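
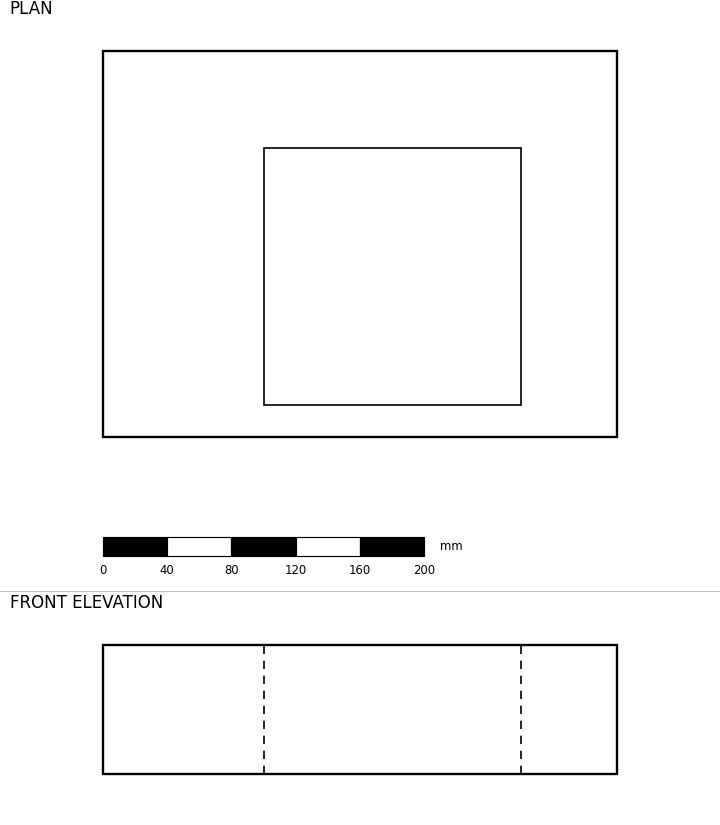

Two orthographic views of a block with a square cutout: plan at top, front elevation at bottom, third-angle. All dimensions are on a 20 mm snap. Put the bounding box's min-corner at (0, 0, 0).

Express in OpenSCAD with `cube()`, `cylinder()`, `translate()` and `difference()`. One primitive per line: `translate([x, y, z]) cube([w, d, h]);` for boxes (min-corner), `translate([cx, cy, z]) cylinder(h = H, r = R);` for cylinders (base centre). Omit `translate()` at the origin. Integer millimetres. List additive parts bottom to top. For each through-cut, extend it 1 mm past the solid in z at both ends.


difference() {
  cube([320, 240, 80]);
  translate([100, 20, -1]) cube([160, 160, 82]);
}


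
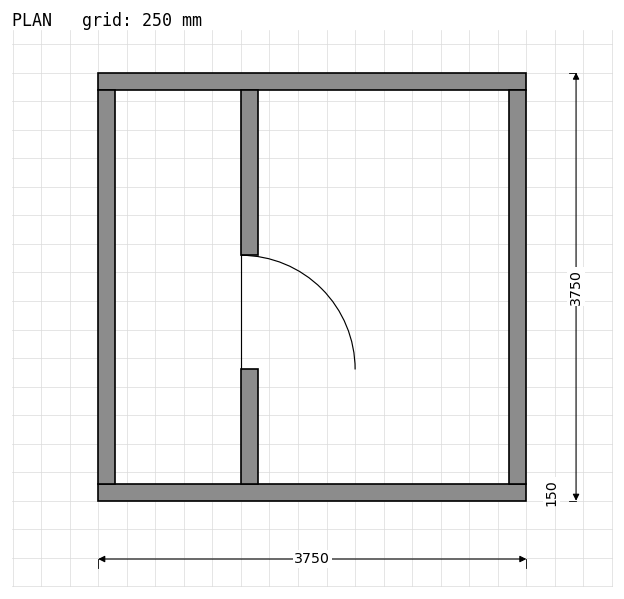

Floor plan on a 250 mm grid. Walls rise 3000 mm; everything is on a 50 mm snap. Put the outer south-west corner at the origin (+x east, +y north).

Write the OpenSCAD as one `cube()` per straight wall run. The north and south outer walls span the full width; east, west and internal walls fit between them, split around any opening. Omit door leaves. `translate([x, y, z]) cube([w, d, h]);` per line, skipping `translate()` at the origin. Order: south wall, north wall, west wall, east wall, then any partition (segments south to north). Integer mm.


cube([3750, 150, 3000]);
translate([0, 3600, 0]) cube([3750, 150, 3000]);
translate([0, 150, 0]) cube([150, 3450, 3000]);
translate([3600, 150, 0]) cube([150, 3450, 3000]);
translate([1250, 150, 0]) cube([150, 1000, 3000]);
translate([1250, 2150, 0]) cube([150, 1450, 3000]);


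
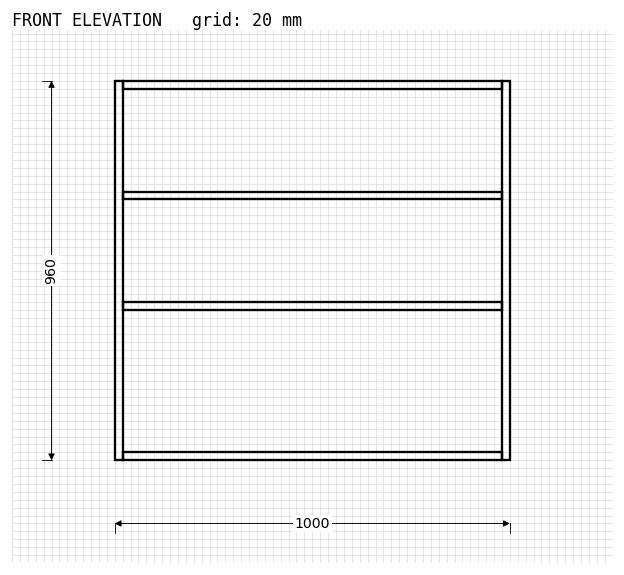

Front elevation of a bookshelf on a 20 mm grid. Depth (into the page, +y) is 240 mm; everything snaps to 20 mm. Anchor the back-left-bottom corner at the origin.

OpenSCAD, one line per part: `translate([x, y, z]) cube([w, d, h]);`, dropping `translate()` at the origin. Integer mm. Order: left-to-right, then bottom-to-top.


cube([20, 240, 960]);
translate([20, 0, 0]) cube([960, 240, 20]);
translate([20, 0, 380]) cube([960, 240, 20]);
translate([20, 0, 660]) cube([960, 240, 20]);
translate([20, 0, 940]) cube([960, 240, 20]);
translate([980, 0, 0]) cube([20, 240, 960]);


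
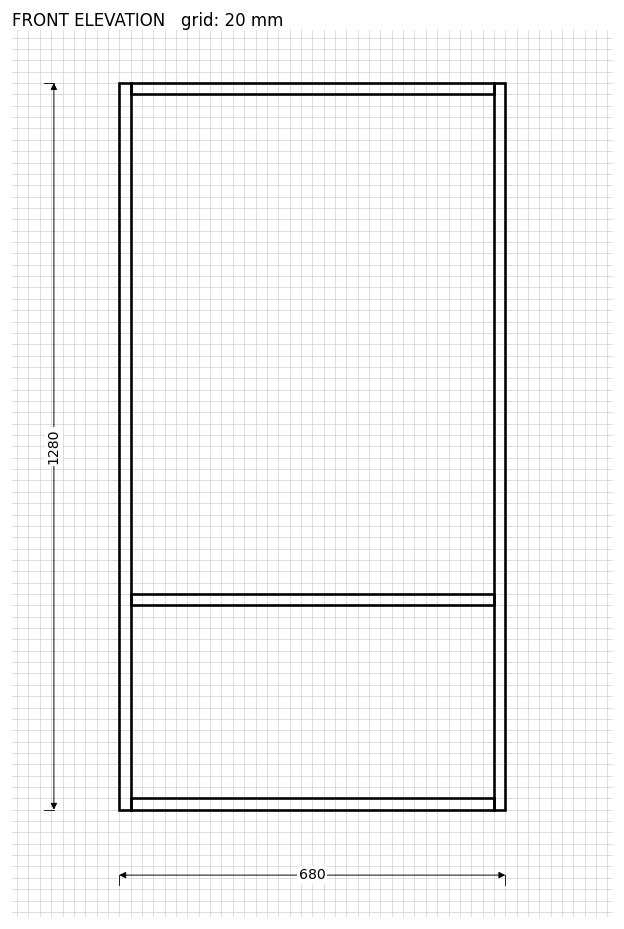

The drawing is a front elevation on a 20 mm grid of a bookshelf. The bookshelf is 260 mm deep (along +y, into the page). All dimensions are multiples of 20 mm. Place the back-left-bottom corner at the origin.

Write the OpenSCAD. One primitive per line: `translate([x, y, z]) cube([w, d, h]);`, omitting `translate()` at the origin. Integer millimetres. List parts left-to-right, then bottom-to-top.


cube([20, 260, 1280]);
translate([20, 0, 0]) cube([640, 260, 20]);
translate([20, 0, 360]) cube([640, 260, 20]);
translate([20, 0, 1260]) cube([640, 260, 20]);
translate([660, 0, 0]) cube([20, 260, 1280]);


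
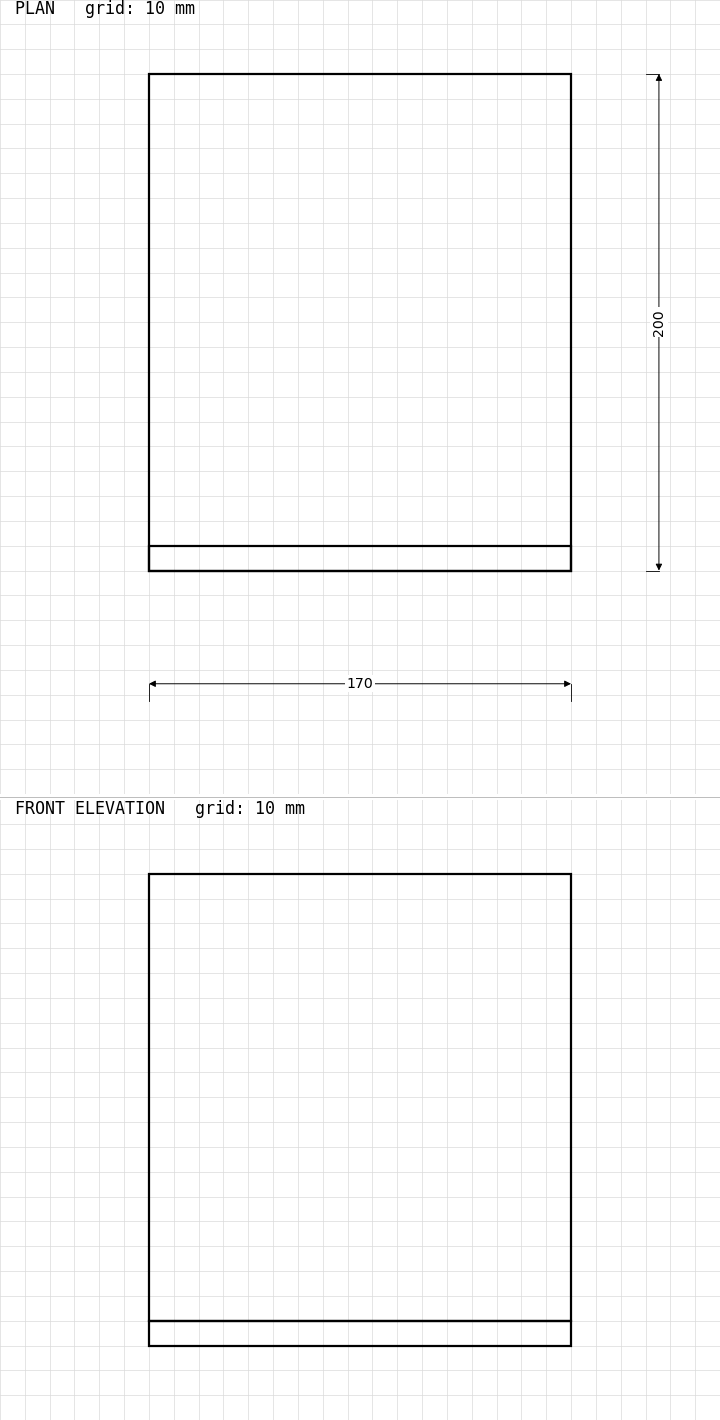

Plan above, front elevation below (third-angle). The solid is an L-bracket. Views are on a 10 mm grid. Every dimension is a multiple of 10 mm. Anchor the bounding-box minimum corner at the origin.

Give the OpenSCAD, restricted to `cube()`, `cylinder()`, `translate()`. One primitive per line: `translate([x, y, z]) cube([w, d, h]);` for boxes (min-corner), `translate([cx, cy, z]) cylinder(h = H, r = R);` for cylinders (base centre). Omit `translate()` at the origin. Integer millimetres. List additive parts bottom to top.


cube([170, 200, 10]);
translate([0, 0, 10]) cube([170, 10, 180]);


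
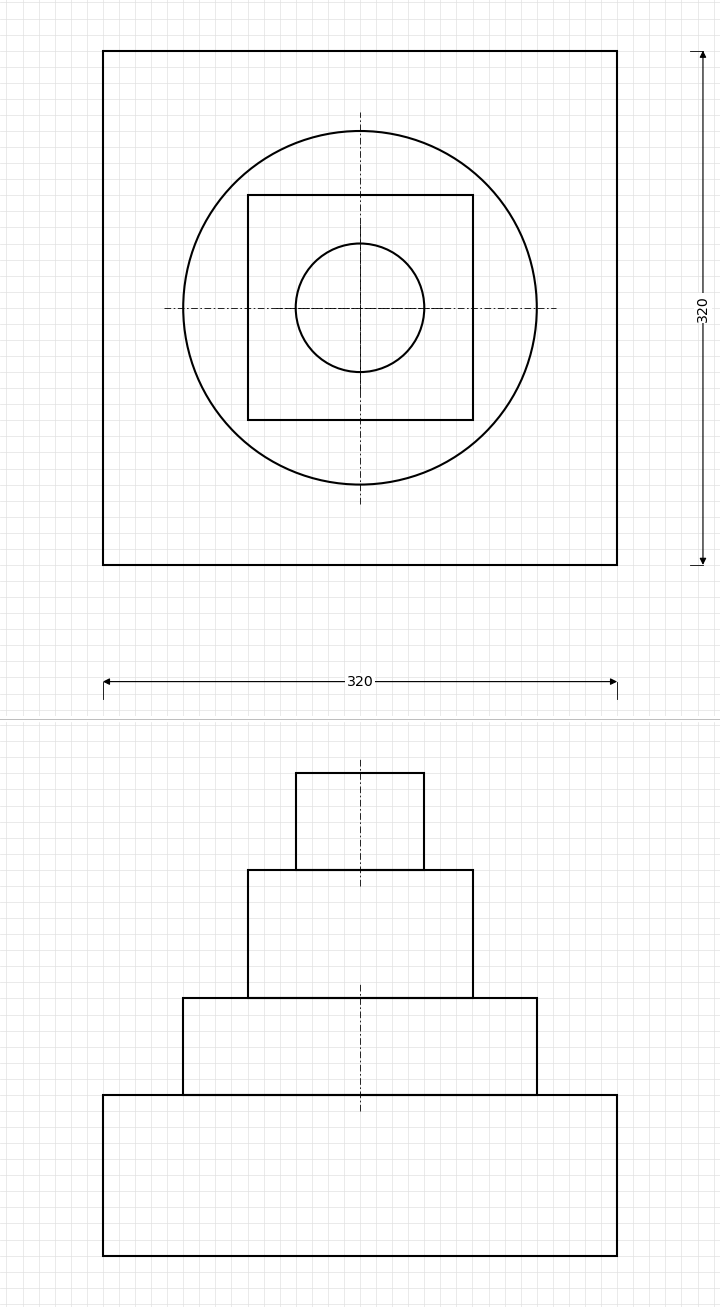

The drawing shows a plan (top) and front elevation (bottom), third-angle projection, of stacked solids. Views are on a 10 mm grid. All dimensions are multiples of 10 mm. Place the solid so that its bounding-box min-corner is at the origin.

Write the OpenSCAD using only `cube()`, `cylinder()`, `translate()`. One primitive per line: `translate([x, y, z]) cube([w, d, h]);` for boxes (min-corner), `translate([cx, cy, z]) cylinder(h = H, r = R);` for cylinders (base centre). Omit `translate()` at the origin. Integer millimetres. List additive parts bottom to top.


cube([320, 320, 100]);
translate([160, 160, 100]) cylinder(h = 60, r = 110);
translate([90, 90, 160]) cube([140, 140, 80]);
translate([160, 160, 240]) cylinder(h = 60, r = 40);


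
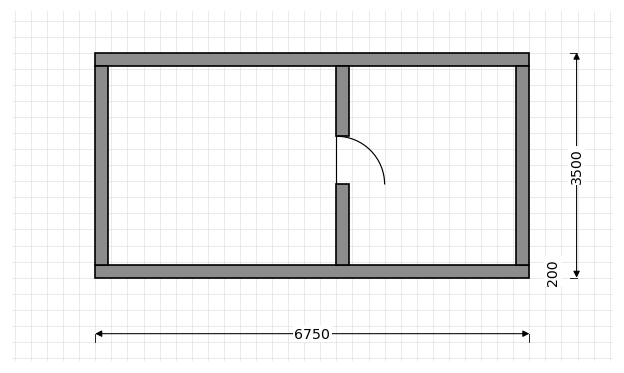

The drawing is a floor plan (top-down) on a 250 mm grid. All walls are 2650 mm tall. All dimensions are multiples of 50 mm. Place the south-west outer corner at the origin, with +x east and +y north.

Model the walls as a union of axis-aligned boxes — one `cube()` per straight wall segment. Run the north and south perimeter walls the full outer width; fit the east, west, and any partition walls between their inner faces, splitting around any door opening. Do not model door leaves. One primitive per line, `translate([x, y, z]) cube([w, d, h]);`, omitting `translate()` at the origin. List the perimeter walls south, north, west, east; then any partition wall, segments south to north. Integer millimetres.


cube([6750, 200, 2650]);
translate([0, 3300, 0]) cube([6750, 200, 2650]);
translate([0, 200, 0]) cube([200, 3100, 2650]);
translate([6550, 200, 0]) cube([200, 3100, 2650]);
translate([3750, 200, 0]) cube([200, 1250, 2650]);
translate([3750, 2200, 0]) cube([200, 1100, 2650]);


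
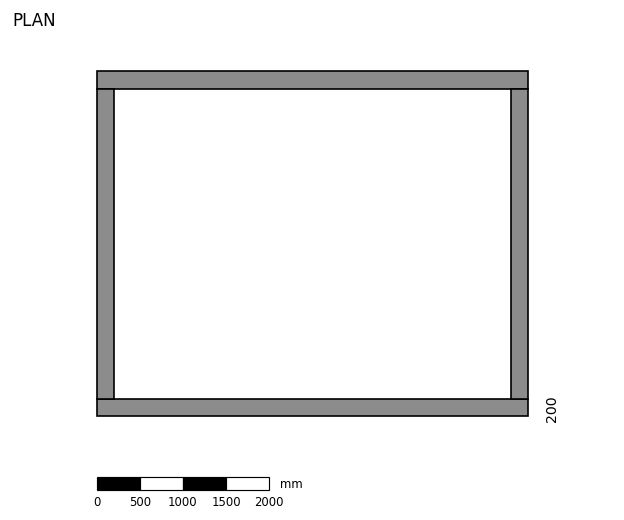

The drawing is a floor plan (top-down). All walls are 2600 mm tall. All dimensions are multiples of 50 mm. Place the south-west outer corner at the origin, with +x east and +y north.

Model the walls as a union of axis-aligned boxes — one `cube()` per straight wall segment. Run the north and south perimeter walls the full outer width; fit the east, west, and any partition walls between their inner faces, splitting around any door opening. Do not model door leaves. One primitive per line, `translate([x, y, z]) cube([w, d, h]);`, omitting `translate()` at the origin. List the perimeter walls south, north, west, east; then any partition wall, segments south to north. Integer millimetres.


cube([5000, 200, 2600]);
translate([0, 3800, 0]) cube([5000, 200, 2600]);
translate([0, 200, 0]) cube([200, 3600, 2600]);
translate([4800, 200, 0]) cube([200, 3600, 2600]);


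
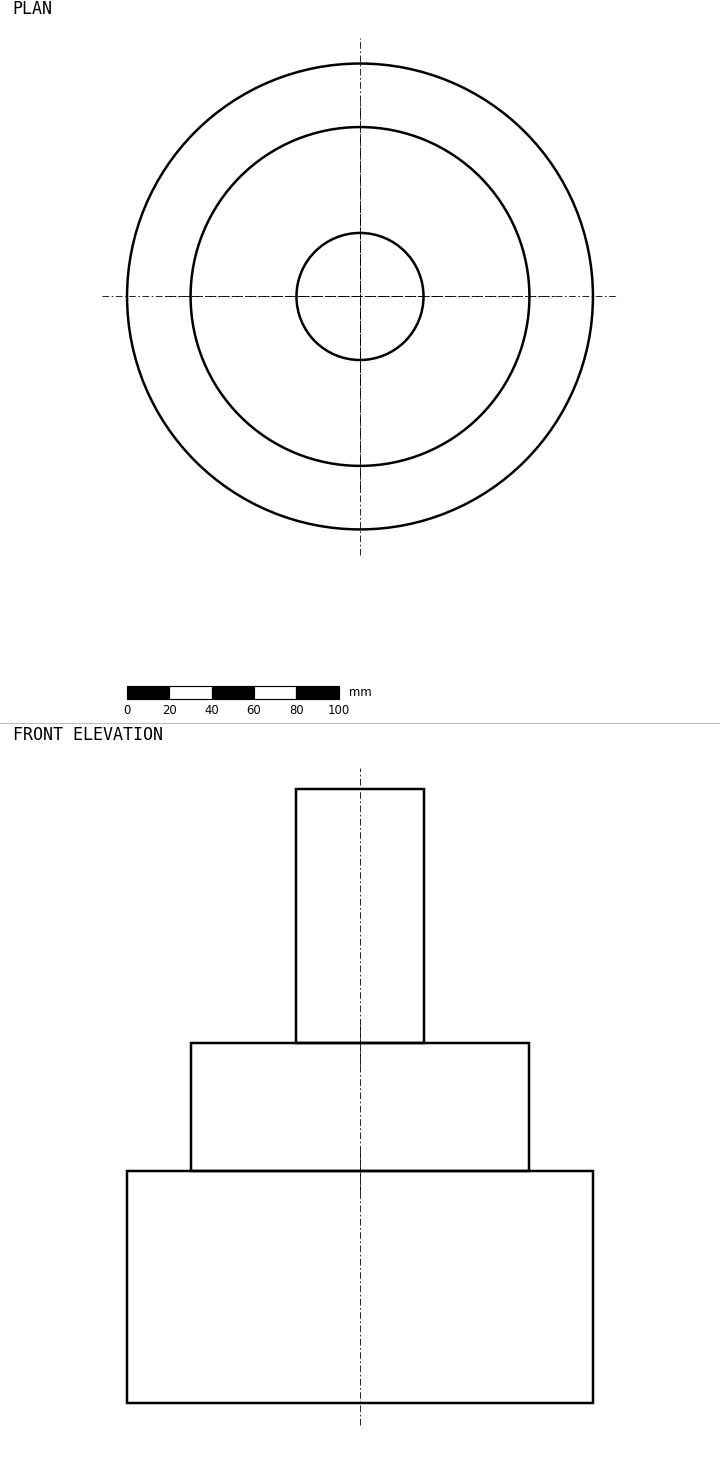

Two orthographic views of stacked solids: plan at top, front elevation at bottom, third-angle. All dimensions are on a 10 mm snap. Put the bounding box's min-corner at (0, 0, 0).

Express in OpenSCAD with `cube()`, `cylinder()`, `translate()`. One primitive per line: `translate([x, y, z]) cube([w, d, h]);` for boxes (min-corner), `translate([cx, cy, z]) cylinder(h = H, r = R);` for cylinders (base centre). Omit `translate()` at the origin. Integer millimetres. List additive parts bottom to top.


translate([110, 110, 0]) cylinder(h = 110, r = 110);
translate([110, 110, 110]) cylinder(h = 60, r = 80);
translate([110, 110, 170]) cylinder(h = 120, r = 30);


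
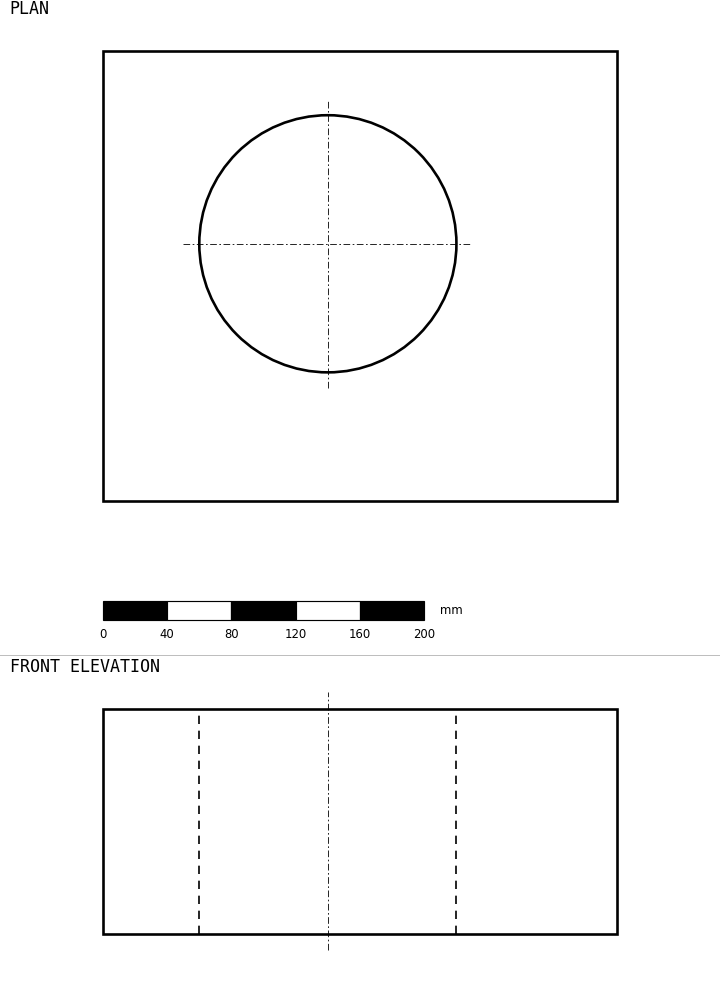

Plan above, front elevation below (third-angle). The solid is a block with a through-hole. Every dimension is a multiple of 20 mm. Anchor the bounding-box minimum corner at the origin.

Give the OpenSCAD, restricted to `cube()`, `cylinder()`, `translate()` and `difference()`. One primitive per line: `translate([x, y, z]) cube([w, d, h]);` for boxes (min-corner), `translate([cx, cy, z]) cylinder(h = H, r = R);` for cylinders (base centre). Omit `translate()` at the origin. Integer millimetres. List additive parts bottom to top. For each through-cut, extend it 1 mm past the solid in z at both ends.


difference() {
  cube([320, 280, 140]);
  translate([140, 160, -1]) cylinder(h = 142, r = 80);
}


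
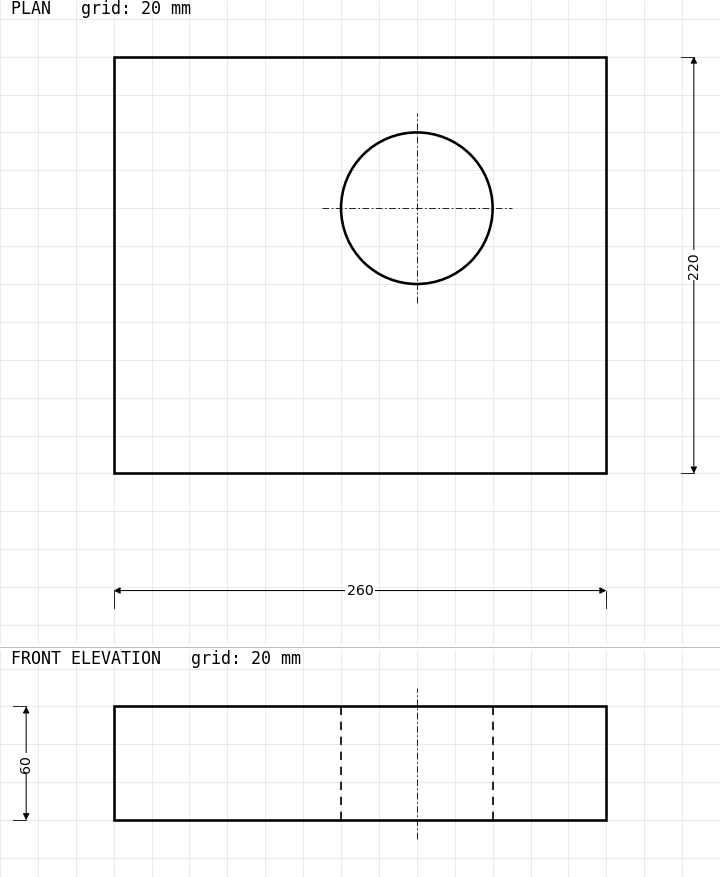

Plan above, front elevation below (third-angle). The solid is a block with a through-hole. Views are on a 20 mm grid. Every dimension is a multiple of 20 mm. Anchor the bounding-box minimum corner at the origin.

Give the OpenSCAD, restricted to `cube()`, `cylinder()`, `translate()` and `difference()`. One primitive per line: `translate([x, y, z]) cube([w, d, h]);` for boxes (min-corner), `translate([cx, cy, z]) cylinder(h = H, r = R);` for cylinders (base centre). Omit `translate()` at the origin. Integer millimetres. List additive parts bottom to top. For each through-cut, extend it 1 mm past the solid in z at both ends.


difference() {
  cube([260, 220, 60]);
  translate([160, 140, -1]) cylinder(h = 62, r = 40);
}


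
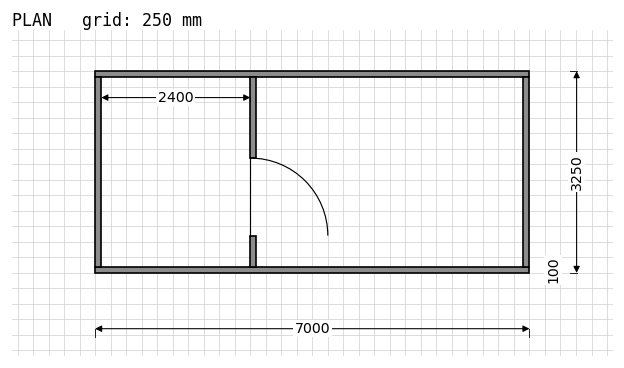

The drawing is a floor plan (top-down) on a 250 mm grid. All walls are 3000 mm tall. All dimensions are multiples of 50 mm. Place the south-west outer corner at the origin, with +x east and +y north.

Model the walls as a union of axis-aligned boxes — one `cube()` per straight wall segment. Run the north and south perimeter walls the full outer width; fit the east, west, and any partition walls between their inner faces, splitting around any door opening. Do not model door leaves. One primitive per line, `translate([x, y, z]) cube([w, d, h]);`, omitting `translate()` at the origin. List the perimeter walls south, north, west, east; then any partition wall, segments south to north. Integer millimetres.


cube([7000, 100, 3000]);
translate([0, 3150, 0]) cube([7000, 100, 3000]);
translate([0, 100, 0]) cube([100, 3050, 3000]);
translate([6900, 100, 0]) cube([100, 3050, 3000]);
translate([2500, 100, 0]) cube([100, 500, 3000]);
translate([2500, 1850, 0]) cube([100, 1300, 3000]);


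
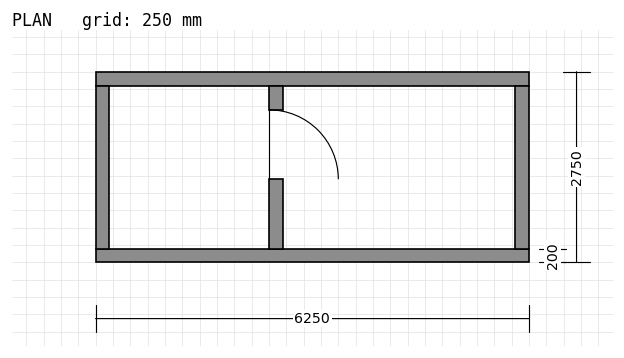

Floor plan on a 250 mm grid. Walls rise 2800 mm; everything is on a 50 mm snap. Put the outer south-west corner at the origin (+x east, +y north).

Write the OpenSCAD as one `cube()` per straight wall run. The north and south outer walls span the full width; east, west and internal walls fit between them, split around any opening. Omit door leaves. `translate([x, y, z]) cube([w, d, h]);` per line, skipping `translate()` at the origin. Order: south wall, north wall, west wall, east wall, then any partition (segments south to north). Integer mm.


cube([6250, 200, 2800]);
translate([0, 2550, 0]) cube([6250, 200, 2800]);
translate([0, 200, 0]) cube([200, 2350, 2800]);
translate([6050, 200, 0]) cube([200, 2350, 2800]);
translate([2500, 200, 0]) cube([200, 1000, 2800]);
translate([2500, 2200, 0]) cube([200, 350, 2800]);


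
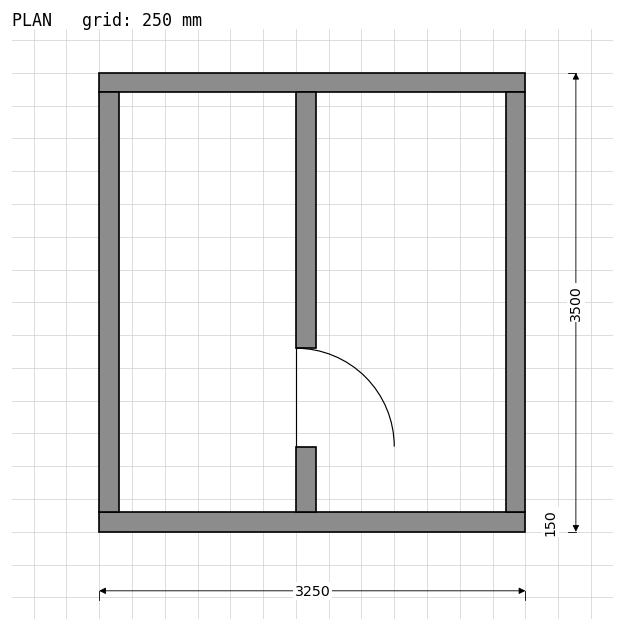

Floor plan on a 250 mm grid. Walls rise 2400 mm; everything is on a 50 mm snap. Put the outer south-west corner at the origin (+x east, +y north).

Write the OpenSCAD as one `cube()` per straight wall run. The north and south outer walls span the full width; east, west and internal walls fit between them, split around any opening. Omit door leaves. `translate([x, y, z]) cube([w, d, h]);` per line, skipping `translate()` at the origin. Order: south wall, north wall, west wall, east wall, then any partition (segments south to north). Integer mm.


cube([3250, 150, 2400]);
translate([0, 3350, 0]) cube([3250, 150, 2400]);
translate([0, 150, 0]) cube([150, 3200, 2400]);
translate([3100, 150, 0]) cube([150, 3200, 2400]);
translate([1500, 150, 0]) cube([150, 500, 2400]);
translate([1500, 1400, 0]) cube([150, 1950, 2400]);


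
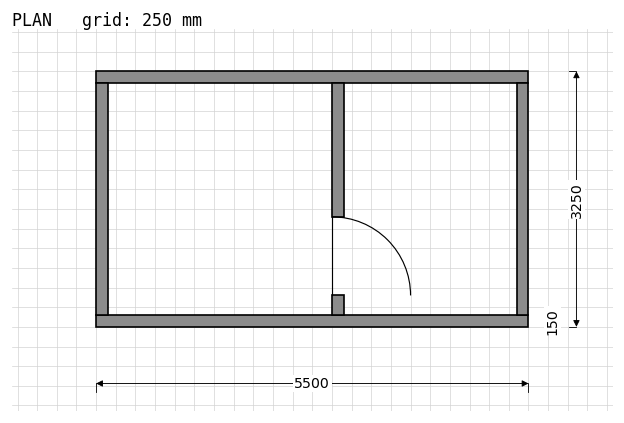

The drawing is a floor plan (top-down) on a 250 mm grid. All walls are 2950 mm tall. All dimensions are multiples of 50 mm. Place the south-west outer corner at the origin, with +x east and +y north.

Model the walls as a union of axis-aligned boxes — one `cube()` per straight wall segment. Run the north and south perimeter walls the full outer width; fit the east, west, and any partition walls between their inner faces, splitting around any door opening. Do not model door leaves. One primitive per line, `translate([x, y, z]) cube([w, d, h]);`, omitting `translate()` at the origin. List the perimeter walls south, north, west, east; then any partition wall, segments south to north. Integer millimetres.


cube([5500, 150, 2950]);
translate([0, 3100, 0]) cube([5500, 150, 2950]);
translate([0, 150, 0]) cube([150, 2950, 2950]);
translate([5350, 150, 0]) cube([150, 2950, 2950]);
translate([3000, 150, 0]) cube([150, 250, 2950]);
translate([3000, 1400, 0]) cube([150, 1700, 2950]);


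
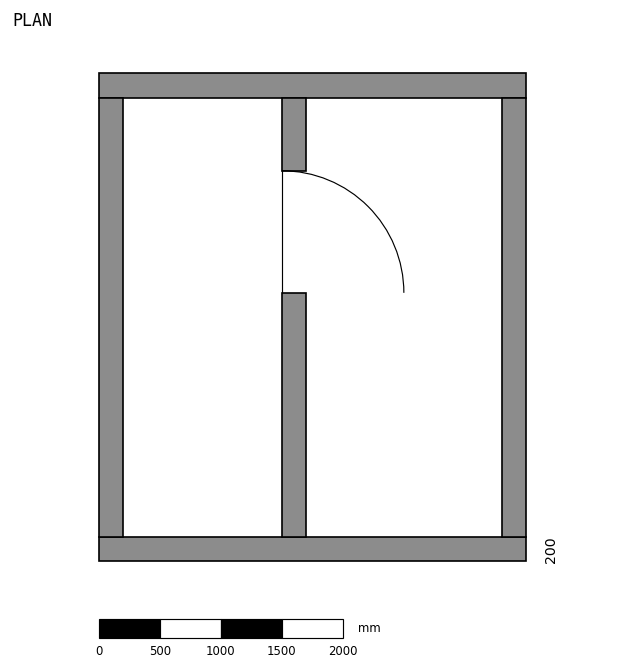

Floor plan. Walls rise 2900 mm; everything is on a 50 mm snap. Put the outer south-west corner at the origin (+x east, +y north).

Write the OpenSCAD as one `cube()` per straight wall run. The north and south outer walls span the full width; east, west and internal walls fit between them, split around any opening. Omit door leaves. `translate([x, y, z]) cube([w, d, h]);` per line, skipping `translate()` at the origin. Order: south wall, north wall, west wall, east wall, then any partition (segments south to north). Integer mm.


cube([3500, 200, 2900]);
translate([0, 3800, 0]) cube([3500, 200, 2900]);
translate([0, 200, 0]) cube([200, 3600, 2900]);
translate([3300, 200, 0]) cube([200, 3600, 2900]);
translate([1500, 200, 0]) cube([200, 2000, 2900]);
translate([1500, 3200, 0]) cube([200, 600, 2900]);


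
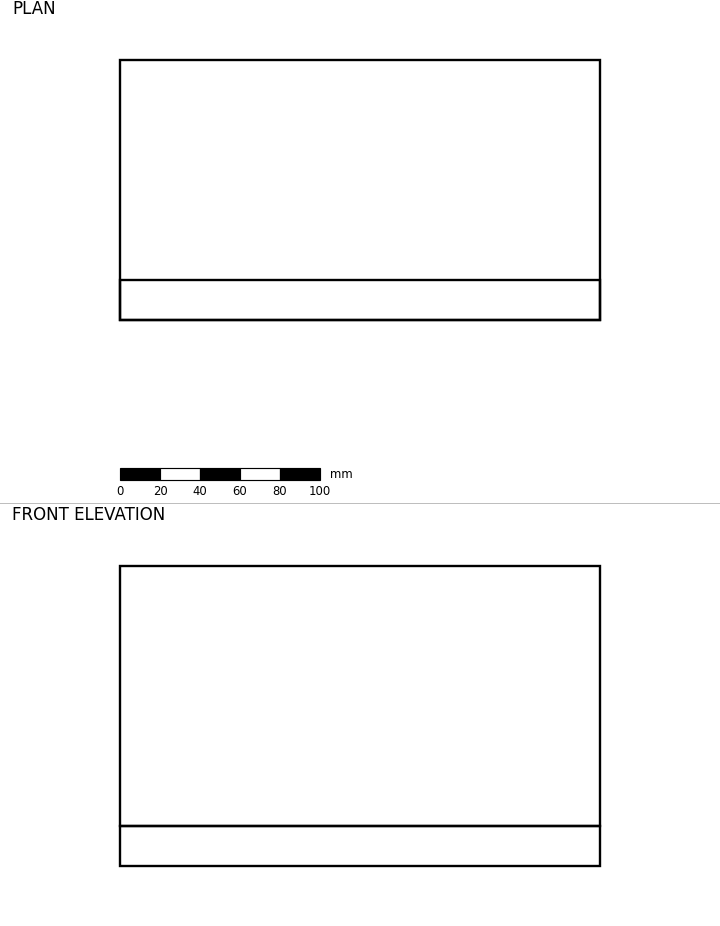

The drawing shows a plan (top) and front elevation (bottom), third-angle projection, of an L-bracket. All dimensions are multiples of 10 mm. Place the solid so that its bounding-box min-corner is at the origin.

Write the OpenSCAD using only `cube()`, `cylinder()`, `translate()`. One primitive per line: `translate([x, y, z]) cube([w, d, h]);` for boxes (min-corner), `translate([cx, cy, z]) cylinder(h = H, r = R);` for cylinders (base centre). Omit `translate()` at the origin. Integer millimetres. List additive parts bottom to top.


cube([240, 130, 20]);
translate([0, 0, 20]) cube([240, 20, 130]);


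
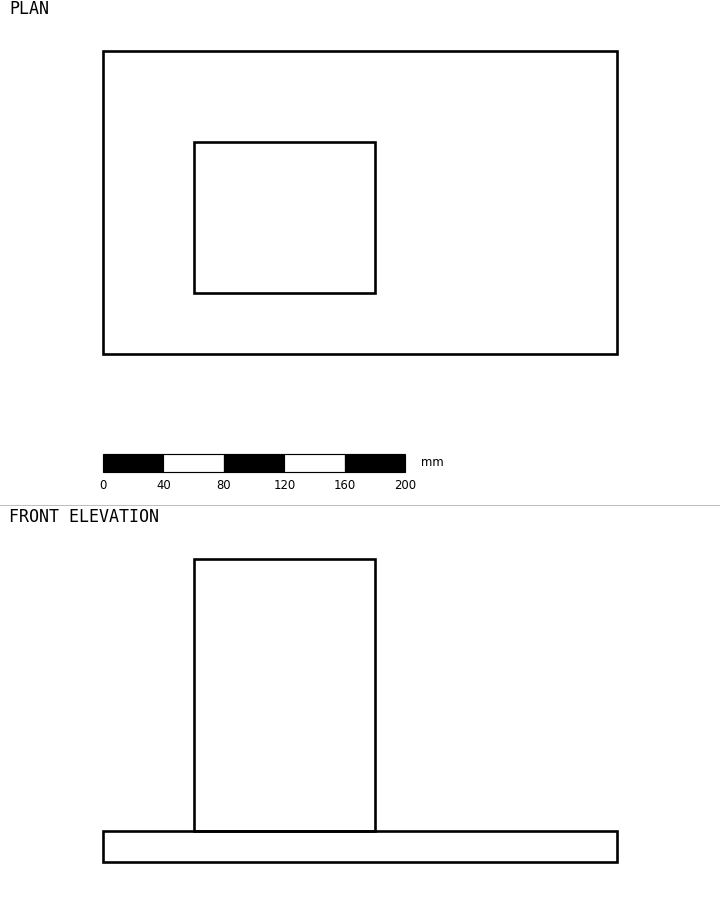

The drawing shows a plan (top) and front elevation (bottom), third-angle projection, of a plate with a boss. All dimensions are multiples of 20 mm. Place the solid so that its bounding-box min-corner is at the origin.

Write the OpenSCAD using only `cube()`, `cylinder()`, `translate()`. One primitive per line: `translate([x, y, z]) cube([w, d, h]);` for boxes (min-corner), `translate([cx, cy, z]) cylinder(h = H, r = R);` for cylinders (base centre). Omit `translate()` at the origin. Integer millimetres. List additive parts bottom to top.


cube([340, 200, 20]);
translate([60, 40, 20]) cube([120, 100, 180]);


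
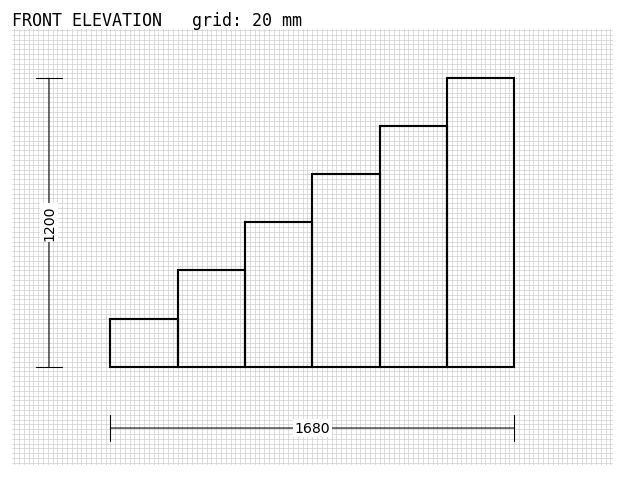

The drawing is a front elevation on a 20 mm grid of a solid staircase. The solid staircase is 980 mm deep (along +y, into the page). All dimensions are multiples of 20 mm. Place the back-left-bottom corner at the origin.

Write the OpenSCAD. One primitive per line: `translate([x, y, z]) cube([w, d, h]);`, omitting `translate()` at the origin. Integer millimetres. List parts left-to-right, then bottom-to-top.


cube([280, 980, 200]);
translate([280, 0, 0]) cube([280, 980, 400]);
translate([560, 0, 0]) cube([280, 980, 600]);
translate([840, 0, 0]) cube([280, 980, 800]);
translate([1120, 0, 0]) cube([280, 980, 1000]);
translate([1400, 0, 0]) cube([280, 980, 1200]);


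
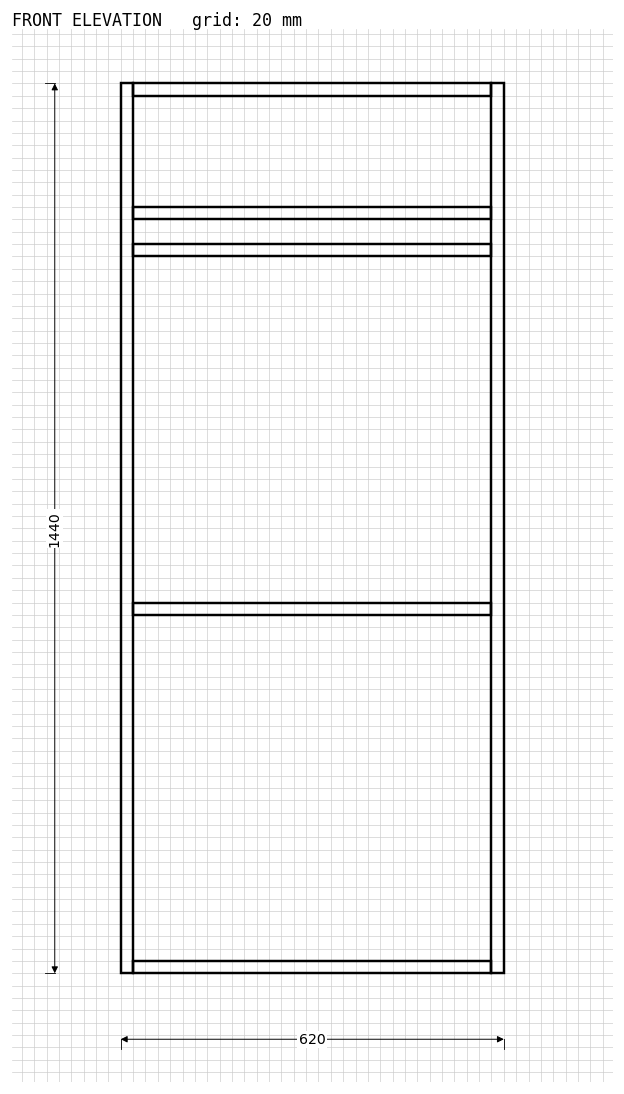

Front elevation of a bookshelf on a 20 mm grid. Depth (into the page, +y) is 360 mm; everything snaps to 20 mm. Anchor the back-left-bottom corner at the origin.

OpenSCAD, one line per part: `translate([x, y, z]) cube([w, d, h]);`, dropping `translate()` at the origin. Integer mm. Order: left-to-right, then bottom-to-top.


cube([20, 360, 1440]);
translate([20, 0, 0]) cube([580, 360, 20]);
translate([20, 0, 580]) cube([580, 360, 20]);
translate([20, 0, 1160]) cube([580, 360, 20]);
translate([20, 0, 1220]) cube([580, 360, 20]);
translate([20, 0, 1420]) cube([580, 360, 20]);
translate([600, 0, 0]) cube([20, 360, 1440]);


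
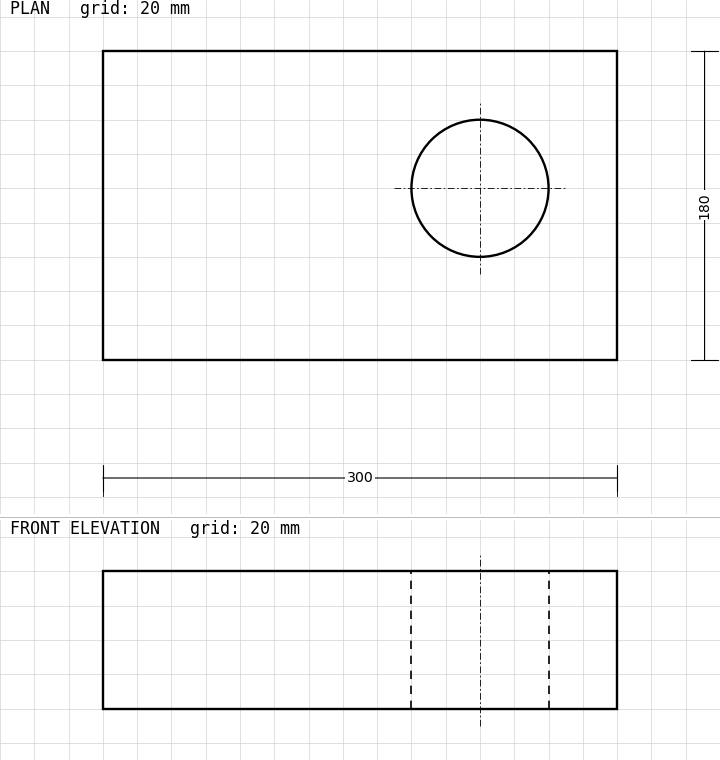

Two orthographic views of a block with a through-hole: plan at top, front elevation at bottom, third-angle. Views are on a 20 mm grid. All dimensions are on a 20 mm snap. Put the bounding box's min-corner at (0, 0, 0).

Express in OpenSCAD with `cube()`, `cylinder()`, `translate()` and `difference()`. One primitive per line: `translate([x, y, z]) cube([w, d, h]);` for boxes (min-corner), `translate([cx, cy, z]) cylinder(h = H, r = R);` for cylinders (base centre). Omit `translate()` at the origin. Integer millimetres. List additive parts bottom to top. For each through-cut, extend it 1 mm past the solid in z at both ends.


difference() {
  cube([300, 180, 80]);
  translate([220, 100, -1]) cylinder(h = 82, r = 40);
}


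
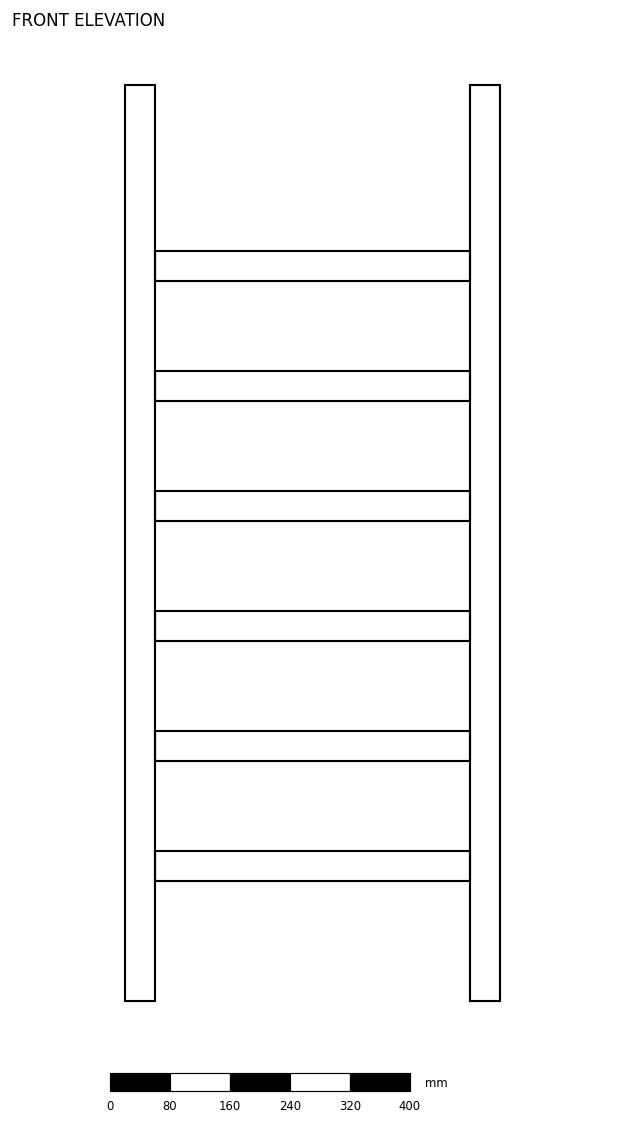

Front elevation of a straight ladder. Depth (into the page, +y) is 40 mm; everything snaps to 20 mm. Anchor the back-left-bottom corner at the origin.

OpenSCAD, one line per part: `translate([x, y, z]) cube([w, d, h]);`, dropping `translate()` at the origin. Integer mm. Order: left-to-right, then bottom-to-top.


cube([40, 40, 1220]);
translate([40, 0, 160]) cube([420, 40, 40]);
translate([40, 0, 320]) cube([420, 40, 40]);
translate([40, 0, 480]) cube([420, 40, 40]);
translate([40, 0, 640]) cube([420, 40, 40]);
translate([40, 0, 800]) cube([420, 40, 40]);
translate([40, 0, 960]) cube([420, 40, 40]);
translate([460, 0, 0]) cube([40, 40, 1220]);


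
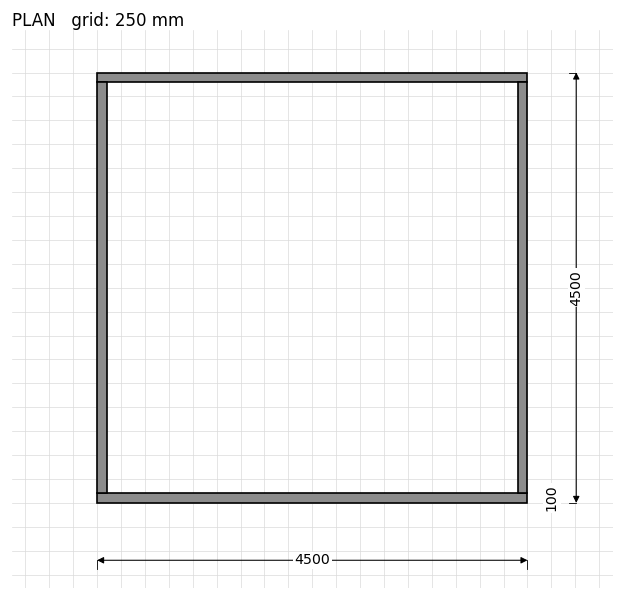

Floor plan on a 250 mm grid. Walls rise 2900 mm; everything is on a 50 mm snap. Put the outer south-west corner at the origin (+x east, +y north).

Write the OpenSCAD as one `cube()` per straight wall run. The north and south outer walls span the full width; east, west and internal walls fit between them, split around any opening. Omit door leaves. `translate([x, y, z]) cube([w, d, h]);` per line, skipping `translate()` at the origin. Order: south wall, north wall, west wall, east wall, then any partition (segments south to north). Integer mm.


cube([4500, 100, 2900]);
translate([0, 4400, 0]) cube([4500, 100, 2900]);
translate([0, 100, 0]) cube([100, 4300, 2900]);
translate([4400, 100, 0]) cube([100, 4300, 2900]);


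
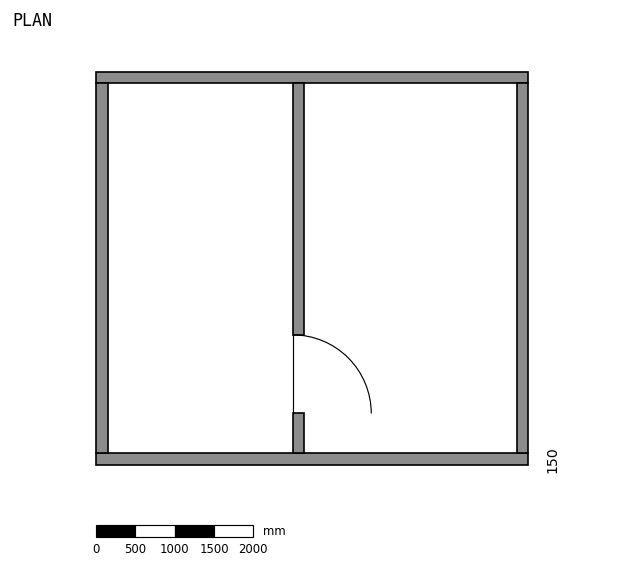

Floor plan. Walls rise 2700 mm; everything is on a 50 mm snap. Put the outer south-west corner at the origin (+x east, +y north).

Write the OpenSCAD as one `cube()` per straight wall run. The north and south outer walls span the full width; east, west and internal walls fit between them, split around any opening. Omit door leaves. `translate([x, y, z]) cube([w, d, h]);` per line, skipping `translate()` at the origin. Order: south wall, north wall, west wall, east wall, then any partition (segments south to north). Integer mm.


cube([5500, 150, 2700]);
translate([0, 4850, 0]) cube([5500, 150, 2700]);
translate([0, 150, 0]) cube([150, 4700, 2700]);
translate([5350, 150, 0]) cube([150, 4700, 2700]);
translate([2500, 150, 0]) cube([150, 500, 2700]);
translate([2500, 1650, 0]) cube([150, 3200, 2700]);


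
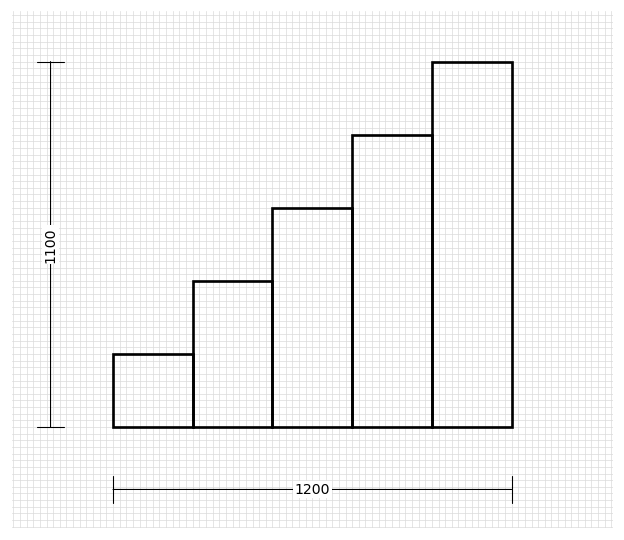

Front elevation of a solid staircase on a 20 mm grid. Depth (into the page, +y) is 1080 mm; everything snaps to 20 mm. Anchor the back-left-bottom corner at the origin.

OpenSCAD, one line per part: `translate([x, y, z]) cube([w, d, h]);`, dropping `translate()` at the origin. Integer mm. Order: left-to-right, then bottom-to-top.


cube([240, 1080, 220]);
translate([240, 0, 0]) cube([240, 1080, 440]);
translate([480, 0, 0]) cube([240, 1080, 660]);
translate([720, 0, 0]) cube([240, 1080, 880]);
translate([960, 0, 0]) cube([240, 1080, 1100]);


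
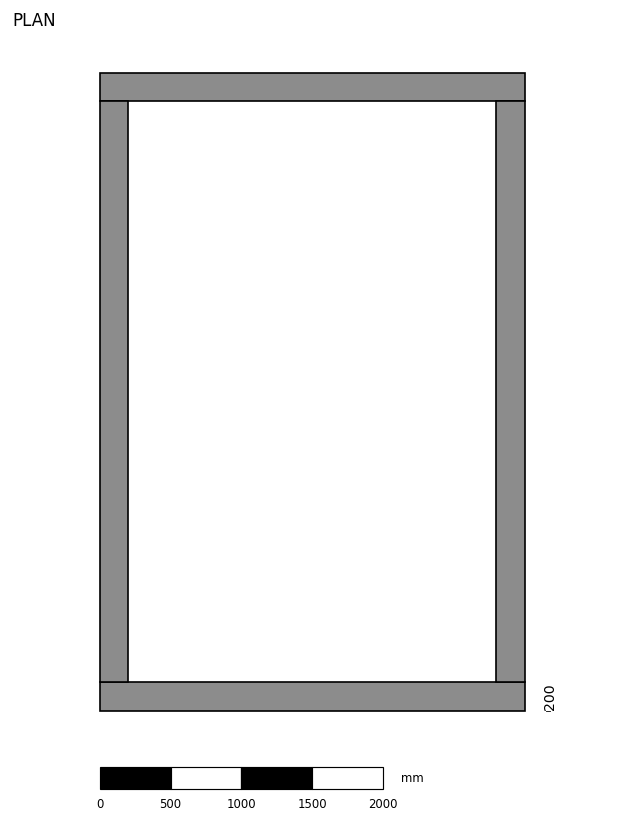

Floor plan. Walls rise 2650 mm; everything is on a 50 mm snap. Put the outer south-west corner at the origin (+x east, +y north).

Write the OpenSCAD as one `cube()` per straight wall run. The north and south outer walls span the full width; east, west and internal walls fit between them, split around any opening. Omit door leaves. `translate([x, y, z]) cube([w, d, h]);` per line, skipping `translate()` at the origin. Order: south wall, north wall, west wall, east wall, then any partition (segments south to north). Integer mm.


cube([3000, 200, 2650]);
translate([0, 4300, 0]) cube([3000, 200, 2650]);
translate([0, 200, 0]) cube([200, 4100, 2650]);
translate([2800, 200, 0]) cube([200, 4100, 2650]);


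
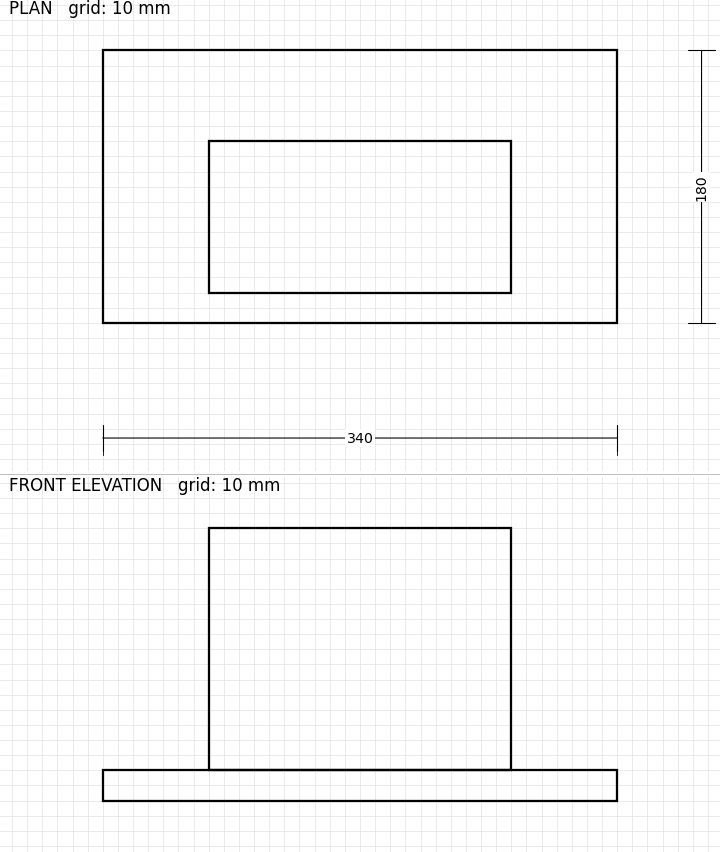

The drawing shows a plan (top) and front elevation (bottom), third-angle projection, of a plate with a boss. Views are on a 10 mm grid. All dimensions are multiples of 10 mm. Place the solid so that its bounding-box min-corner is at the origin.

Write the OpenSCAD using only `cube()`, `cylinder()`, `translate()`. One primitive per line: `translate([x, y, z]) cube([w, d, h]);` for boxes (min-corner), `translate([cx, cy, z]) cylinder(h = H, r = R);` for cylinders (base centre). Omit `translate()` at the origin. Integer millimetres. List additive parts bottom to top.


cube([340, 180, 20]);
translate([70, 20, 20]) cube([200, 100, 160]);


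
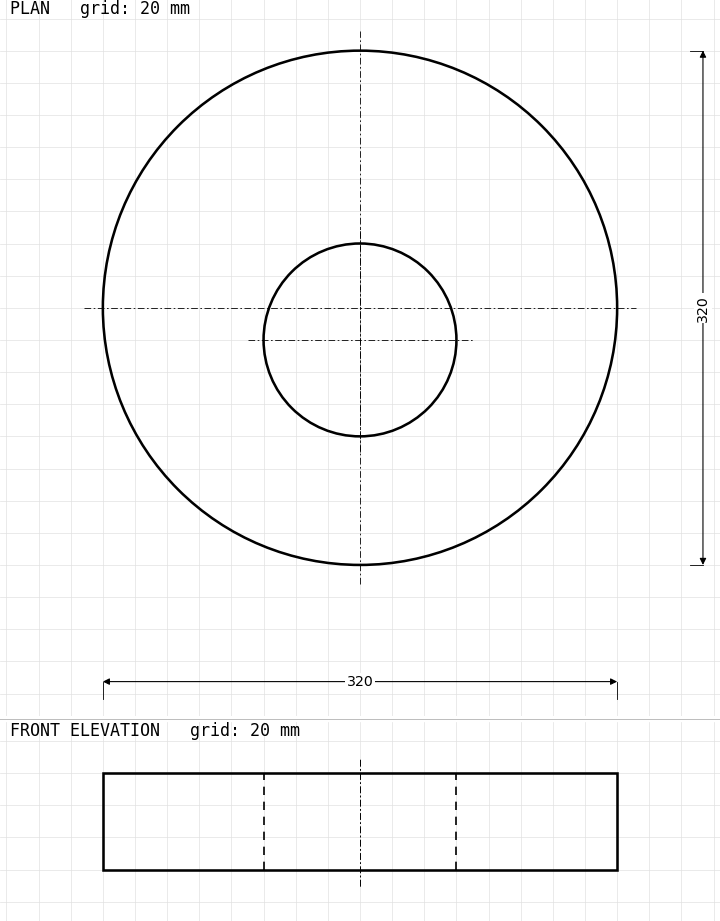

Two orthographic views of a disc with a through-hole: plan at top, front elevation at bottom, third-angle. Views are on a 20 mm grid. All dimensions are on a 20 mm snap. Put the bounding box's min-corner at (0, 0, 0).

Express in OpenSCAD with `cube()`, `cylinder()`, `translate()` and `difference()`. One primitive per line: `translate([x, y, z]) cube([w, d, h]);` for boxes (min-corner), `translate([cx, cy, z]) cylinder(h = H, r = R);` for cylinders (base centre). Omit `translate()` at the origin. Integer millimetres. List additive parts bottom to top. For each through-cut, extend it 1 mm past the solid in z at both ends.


difference() {
  translate([160, 160, 0]) cylinder(h = 60, r = 160);
  translate([160, 140, -1]) cylinder(h = 62, r = 60);
}


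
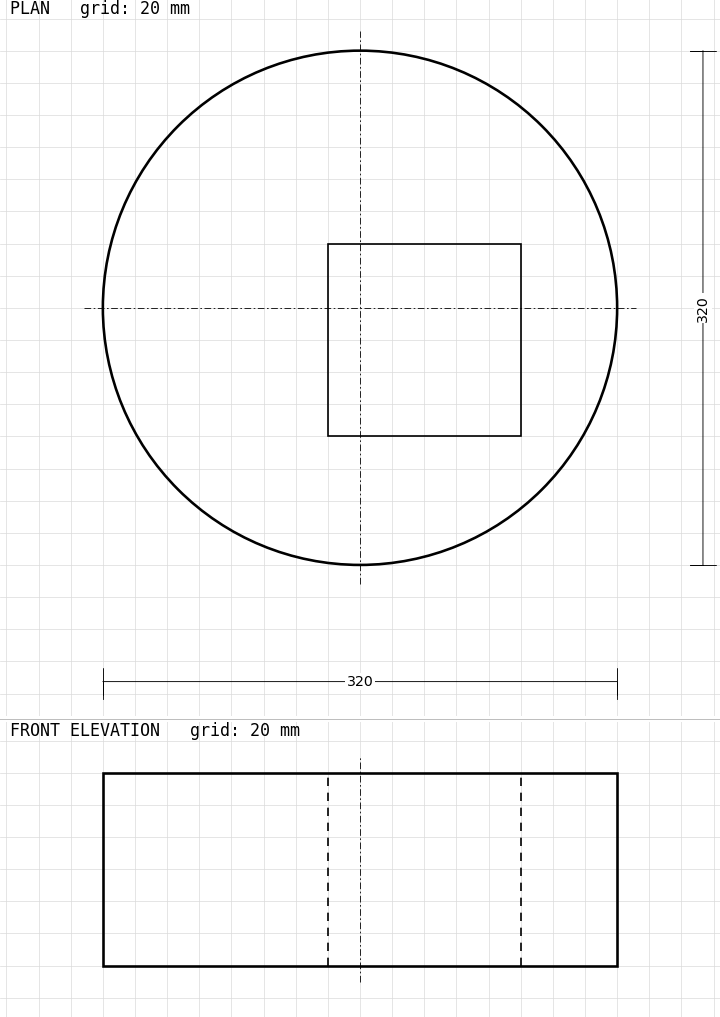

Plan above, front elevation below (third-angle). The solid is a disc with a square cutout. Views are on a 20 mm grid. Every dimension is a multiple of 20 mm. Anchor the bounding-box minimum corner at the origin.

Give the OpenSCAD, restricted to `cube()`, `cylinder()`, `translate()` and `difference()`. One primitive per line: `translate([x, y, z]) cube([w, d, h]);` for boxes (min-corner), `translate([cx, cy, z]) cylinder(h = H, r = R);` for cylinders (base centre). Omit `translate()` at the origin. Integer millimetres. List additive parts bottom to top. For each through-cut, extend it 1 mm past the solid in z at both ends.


difference() {
  translate([160, 160, 0]) cylinder(h = 120, r = 160);
  translate([140, 80, -1]) cube([120, 120, 122]);
}


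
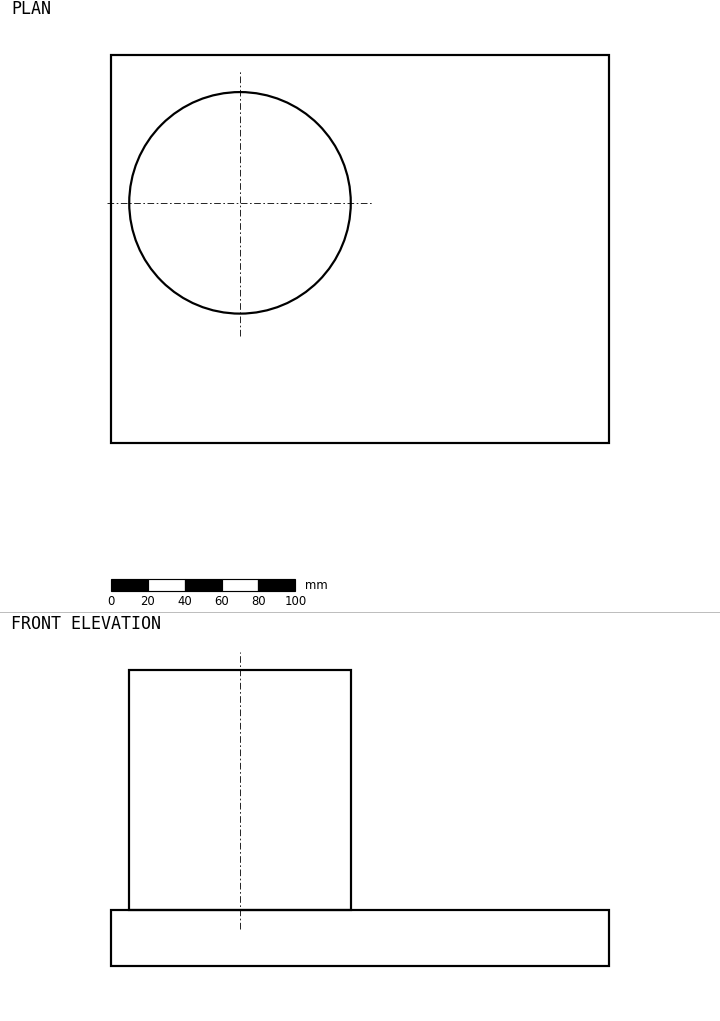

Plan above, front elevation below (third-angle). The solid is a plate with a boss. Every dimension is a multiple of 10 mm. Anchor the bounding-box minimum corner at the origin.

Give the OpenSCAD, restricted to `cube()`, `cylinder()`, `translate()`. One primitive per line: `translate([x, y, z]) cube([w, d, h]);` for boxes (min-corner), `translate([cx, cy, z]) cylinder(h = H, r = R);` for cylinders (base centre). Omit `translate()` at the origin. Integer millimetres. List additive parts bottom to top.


cube([270, 210, 30]);
translate([70, 130, 30]) cylinder(h = 130, r = 60);


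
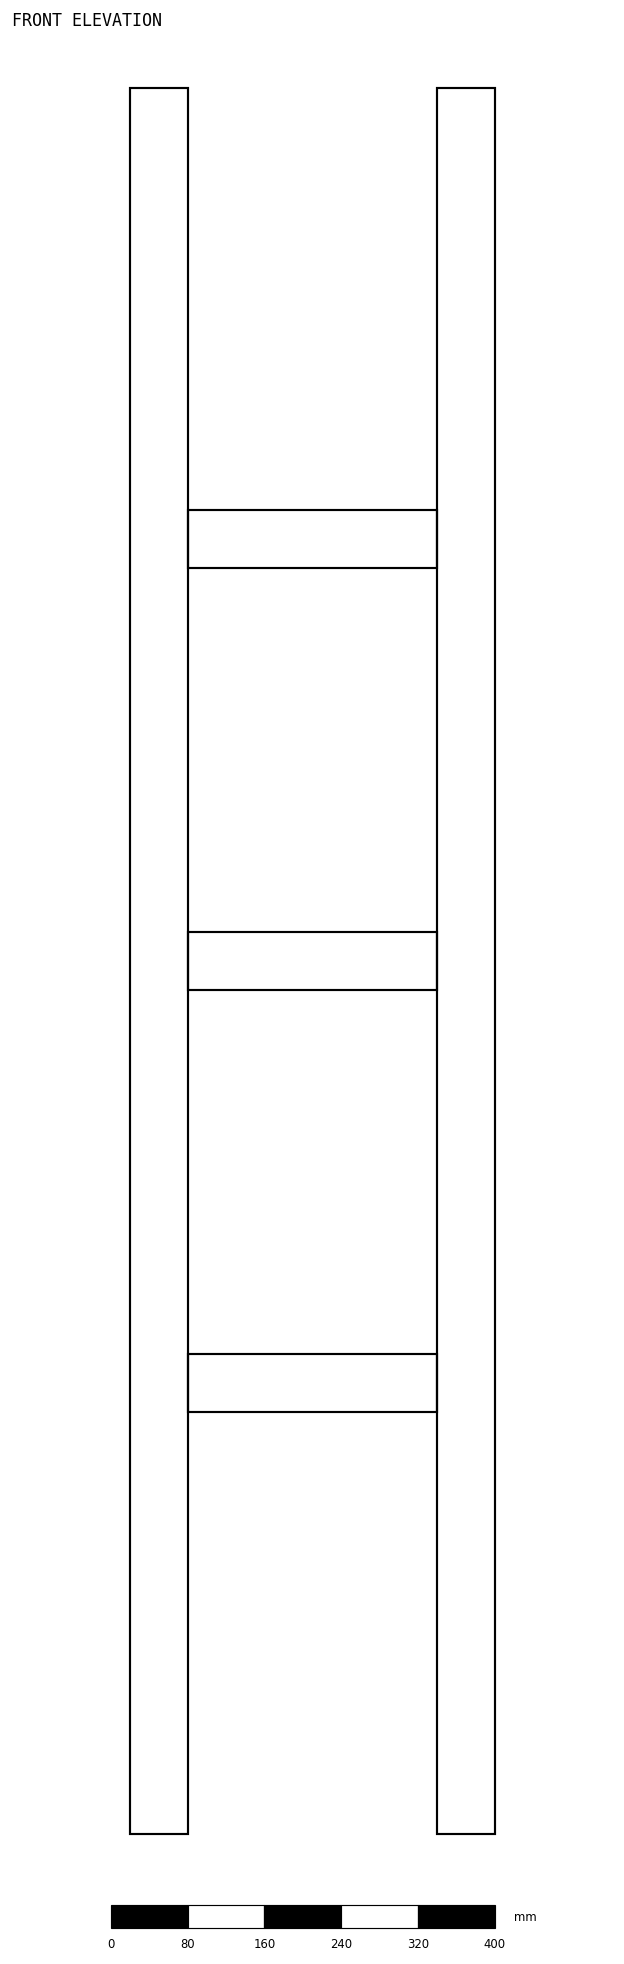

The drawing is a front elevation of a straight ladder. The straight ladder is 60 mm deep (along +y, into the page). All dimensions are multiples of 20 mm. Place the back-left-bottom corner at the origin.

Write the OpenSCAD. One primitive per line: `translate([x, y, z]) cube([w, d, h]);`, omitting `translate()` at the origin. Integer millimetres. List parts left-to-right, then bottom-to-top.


cube([60, 60, 1820]);
translate([60, 0, 440]) cube([260, 60, 60]);
translate([60, 0, 880]) cube([260, 60, 60]);
translate([60, 0, 1320]) cube([260, 60, 60]);
translate([320, 0, 0]) cube([60, 60, 1820]);


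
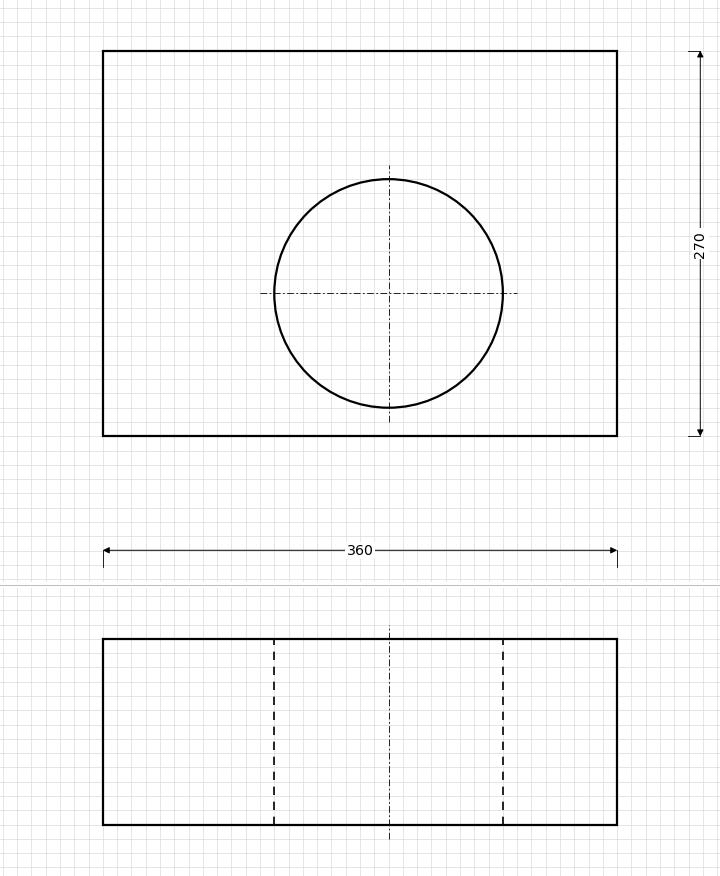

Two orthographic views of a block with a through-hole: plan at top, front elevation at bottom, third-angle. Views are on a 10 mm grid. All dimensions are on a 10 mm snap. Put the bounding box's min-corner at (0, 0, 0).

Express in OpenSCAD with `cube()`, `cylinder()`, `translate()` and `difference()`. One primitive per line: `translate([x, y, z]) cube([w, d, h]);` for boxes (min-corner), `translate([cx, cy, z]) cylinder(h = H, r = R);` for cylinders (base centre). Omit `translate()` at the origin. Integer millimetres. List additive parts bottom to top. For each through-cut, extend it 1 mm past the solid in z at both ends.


difference() {
  cube([360, 270, 130]);
  translate([200, 100, -1]) cylinder(h = 132, r = 80);
}


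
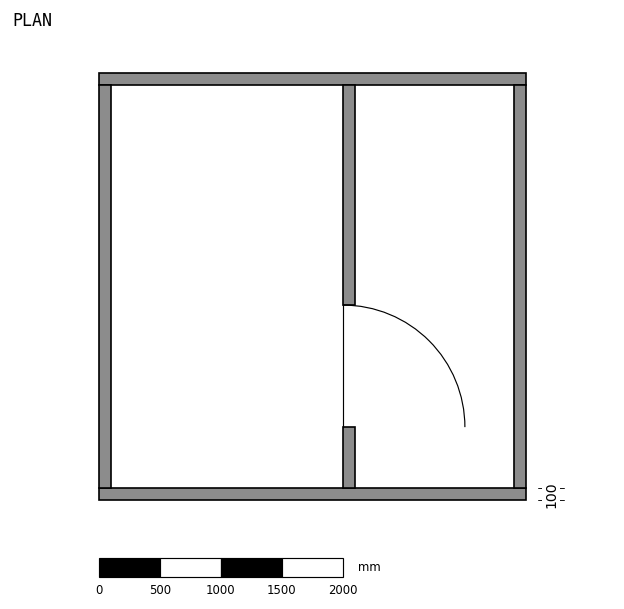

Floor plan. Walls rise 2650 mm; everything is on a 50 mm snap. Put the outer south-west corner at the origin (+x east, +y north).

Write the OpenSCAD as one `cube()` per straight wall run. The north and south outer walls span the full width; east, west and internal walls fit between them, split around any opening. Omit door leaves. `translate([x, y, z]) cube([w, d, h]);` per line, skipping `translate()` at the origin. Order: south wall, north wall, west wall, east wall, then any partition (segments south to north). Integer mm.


cube([3500, 100, 2650]);
translate([0, 3400, 0]) cube([3500, 100, 2650]);
translate([0, 100, 0]) cube([100, 3300, 2650]);
translate([3400, 100, 0]) cube([100, 3300, 2650]);
translate([2000, 100, 0]) cube([100, 500, 2650]);
translate([2000, 1600, 0]) cube([100, 1800, 2650]);


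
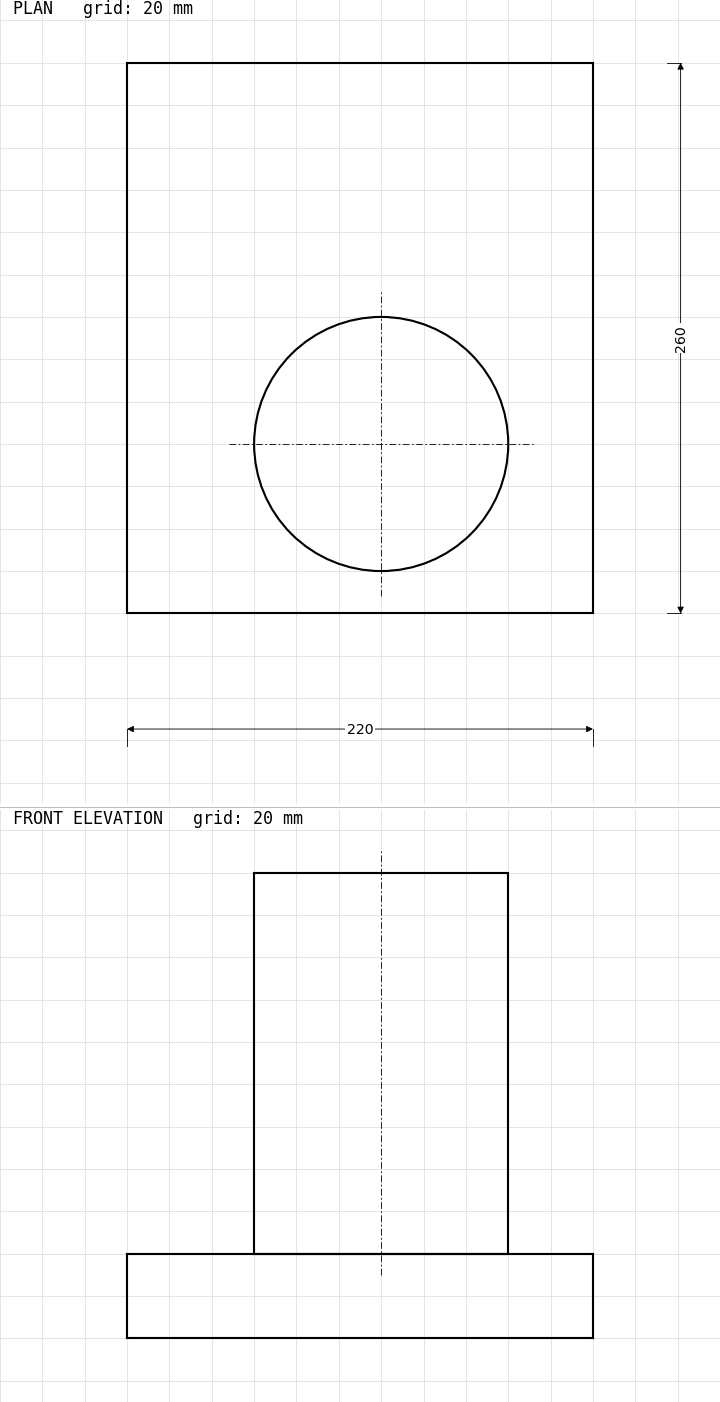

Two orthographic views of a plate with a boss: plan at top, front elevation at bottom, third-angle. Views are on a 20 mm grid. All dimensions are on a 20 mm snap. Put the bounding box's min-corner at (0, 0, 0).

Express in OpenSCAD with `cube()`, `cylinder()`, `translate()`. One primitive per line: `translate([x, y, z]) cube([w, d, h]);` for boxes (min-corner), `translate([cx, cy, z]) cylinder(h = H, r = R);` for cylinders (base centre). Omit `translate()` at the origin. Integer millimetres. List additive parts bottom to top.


cube([220, 260, 40]);
translate([120, 80, 40]) cylinder(h = 180, r = 60);


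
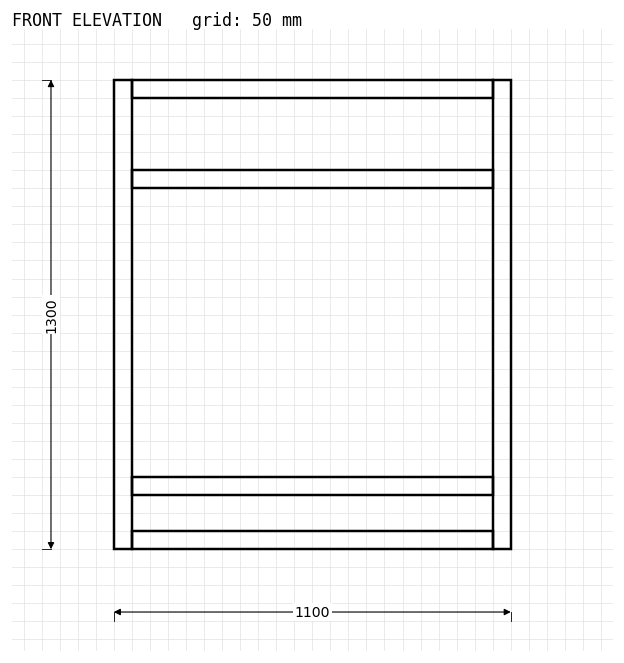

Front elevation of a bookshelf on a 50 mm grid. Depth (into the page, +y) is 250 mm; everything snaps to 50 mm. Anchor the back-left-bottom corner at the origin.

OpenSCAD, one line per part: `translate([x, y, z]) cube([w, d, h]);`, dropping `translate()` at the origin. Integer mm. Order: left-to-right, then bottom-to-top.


cube([50, 250, 1300]);
translate([50, 0, 0]) cube([1000, 250, 50]);
translate([50, 0, 150]) cube([1000, 250, 50]);
translate([50, 0, 1000]) cube([1000, 250, 50]);
translate([50, 0, 1250]) cube([1000, 250, 50]);
translate([1050, 0, 0]) cube([50, 250, 1300]);


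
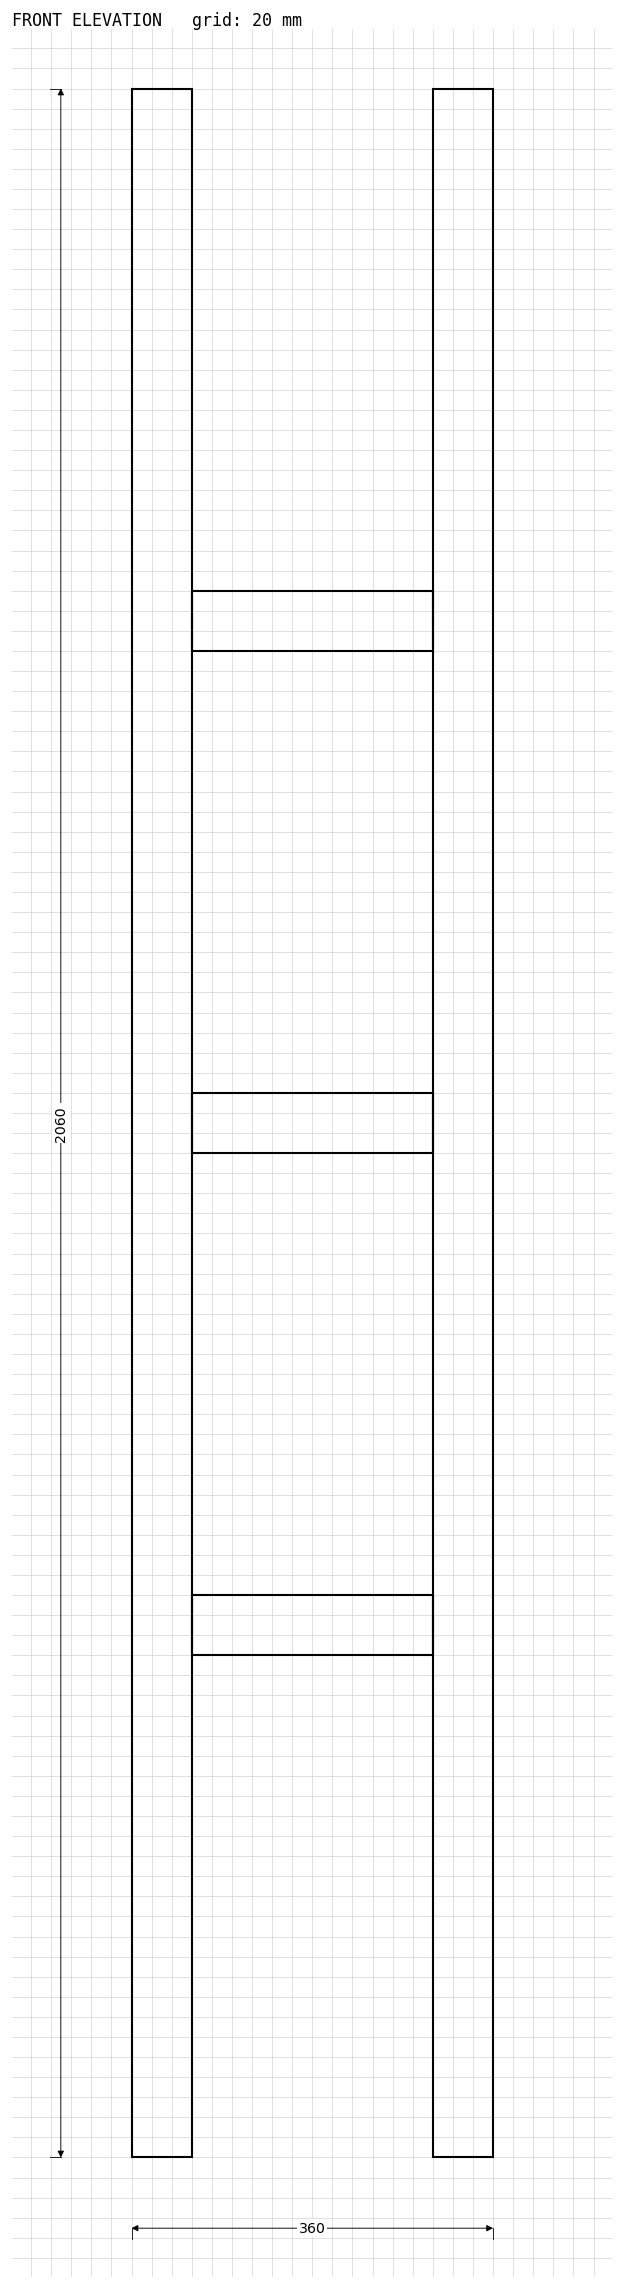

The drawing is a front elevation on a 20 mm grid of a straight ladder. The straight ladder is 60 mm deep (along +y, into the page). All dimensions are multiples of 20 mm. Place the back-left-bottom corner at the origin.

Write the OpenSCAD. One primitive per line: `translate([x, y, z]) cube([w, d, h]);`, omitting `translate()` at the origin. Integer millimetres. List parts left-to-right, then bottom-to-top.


cube([60, 60, 2060]);
translate([60, 0, 500]) cube([240, 60, 60]);
translate([60, 0, 1000]) cube([240, 60, 60]);
translate([60, 0, 1500]) cube([240, 60, 60]);
translate([300, 0, 0]) cube([60, 60, 2060]);


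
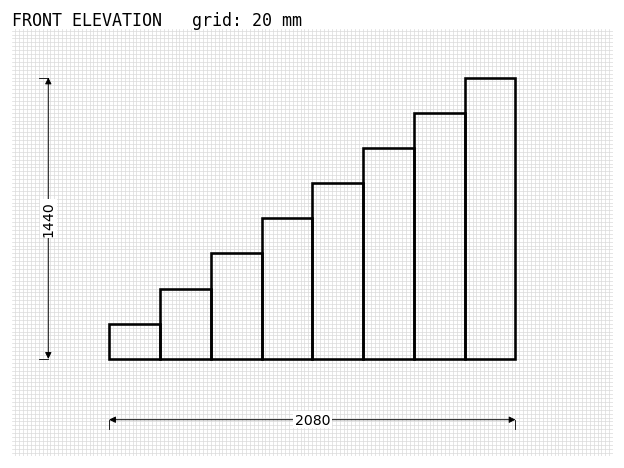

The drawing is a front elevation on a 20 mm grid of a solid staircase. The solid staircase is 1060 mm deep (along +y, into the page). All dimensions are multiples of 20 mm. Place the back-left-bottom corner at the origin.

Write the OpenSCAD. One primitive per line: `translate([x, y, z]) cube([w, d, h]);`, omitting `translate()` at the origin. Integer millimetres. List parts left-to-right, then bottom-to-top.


cube([260, 1060, 180]);
translate([260, 0, 0]) cube([260, 1060, 360]);
translate([520, 0, 0]) cube([260, 1060, 540]);
translate([780, 0, 0]) cube([260, 1060, 720]);
translate([1040, 0, 0]) cube([260, 1060, 900]);
translate([1300, 0, 0]) cube([260, 1060, 1080]);
translate([1560, 0, 0]) cube([260, 1060, 1260]);
translate([1820, 0, 0]) cube([260, 1060, 1440]);
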